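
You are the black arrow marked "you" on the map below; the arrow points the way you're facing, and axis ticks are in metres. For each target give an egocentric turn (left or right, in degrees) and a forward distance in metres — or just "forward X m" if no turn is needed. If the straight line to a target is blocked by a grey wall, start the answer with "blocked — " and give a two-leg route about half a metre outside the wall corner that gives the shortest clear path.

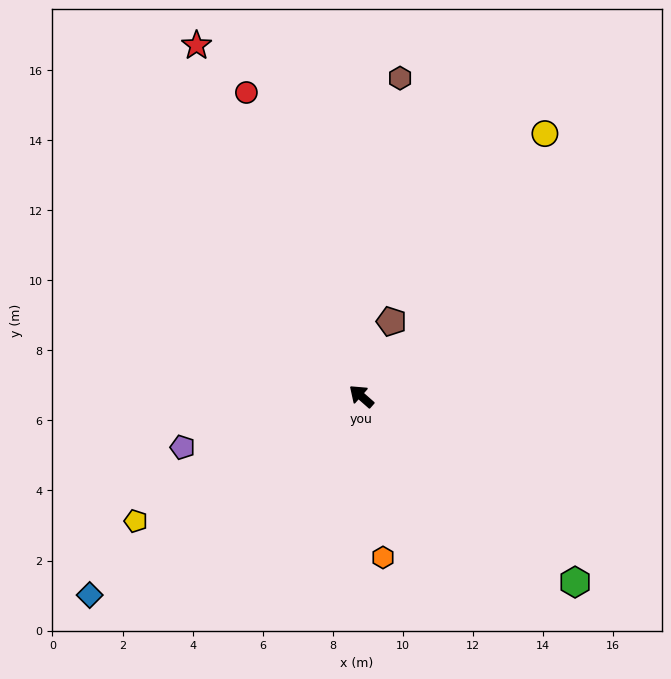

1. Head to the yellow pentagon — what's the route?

turn left 70°, forward 7.4 m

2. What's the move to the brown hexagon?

turn right 56°, forward 9.1 m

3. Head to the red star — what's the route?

turn right 24°, forward 11.1 m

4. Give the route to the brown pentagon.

turn right 71°, forward 2.3 m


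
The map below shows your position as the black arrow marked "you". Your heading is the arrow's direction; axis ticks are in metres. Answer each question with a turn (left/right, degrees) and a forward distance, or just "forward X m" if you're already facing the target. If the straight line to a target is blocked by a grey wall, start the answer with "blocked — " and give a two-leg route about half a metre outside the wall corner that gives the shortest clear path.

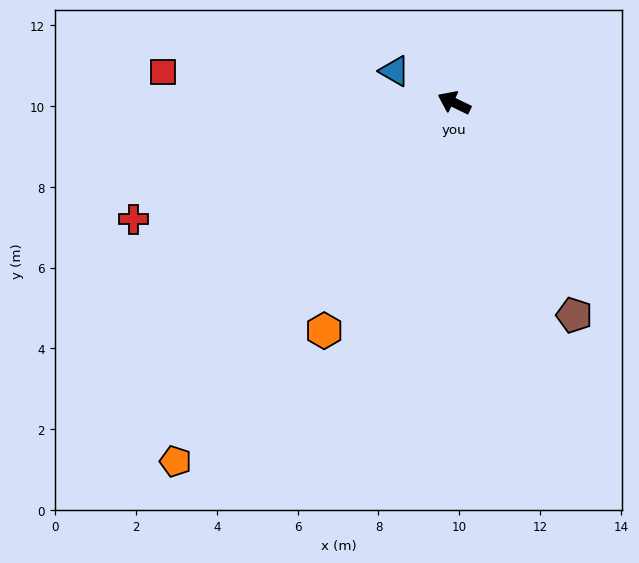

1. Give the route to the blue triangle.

turn right 2°, forward 1.7 m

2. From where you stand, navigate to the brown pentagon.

turn left 145°, forward 6.0 m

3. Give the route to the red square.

turn left 20°, forward 7.3 m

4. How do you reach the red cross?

turn left 46°, forward 8.4 m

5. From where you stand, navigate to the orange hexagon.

turn left 86°, forward 6.5 m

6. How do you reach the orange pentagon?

turn left 78°, forward 11.2 m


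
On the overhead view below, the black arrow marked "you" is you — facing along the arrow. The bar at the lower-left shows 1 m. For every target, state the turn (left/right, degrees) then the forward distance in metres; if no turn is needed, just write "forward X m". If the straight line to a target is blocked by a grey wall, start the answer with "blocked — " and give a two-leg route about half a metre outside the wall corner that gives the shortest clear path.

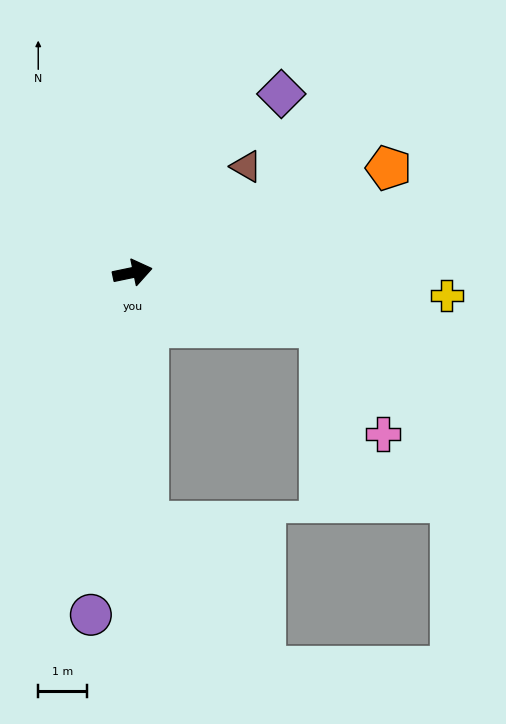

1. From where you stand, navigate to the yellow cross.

turn right 16°, forward 6.4 m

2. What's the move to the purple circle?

turn right 109°, forward 7.0 m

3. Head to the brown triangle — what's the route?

turn left 31°, forward 3.2 m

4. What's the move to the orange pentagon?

turn left 10°, forward 5.6 m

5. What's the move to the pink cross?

blocked — turn right 28°, forward 4.0 m, then turn right 43°, forward 2.5 m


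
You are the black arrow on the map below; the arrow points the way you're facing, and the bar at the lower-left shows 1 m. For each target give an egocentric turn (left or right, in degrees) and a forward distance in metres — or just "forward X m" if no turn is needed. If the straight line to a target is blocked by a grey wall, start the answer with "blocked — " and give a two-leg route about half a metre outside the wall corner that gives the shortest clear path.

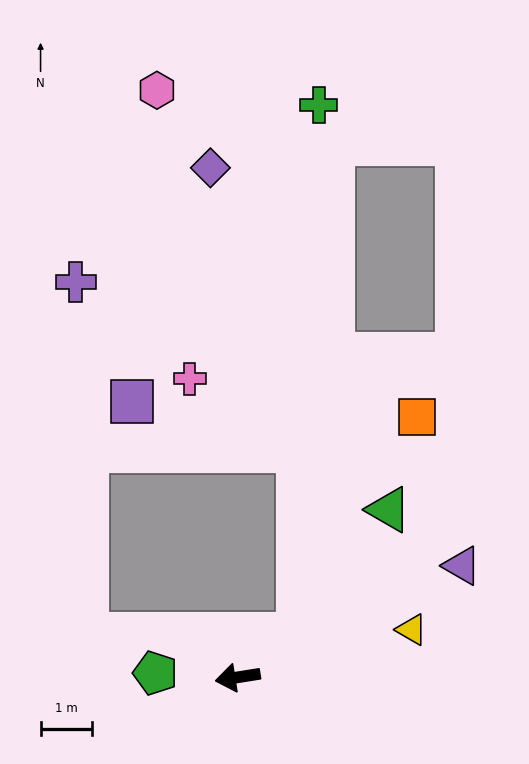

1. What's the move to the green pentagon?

turn right 12°, forward 1.6 m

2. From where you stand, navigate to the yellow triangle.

turn right 174°, forward 3.5 m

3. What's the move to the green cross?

blocked — turn right 154°, forward 1.4 m, then turn left 53°, forward 10.2 m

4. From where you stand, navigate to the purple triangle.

turn right 163°, forward 4.8 m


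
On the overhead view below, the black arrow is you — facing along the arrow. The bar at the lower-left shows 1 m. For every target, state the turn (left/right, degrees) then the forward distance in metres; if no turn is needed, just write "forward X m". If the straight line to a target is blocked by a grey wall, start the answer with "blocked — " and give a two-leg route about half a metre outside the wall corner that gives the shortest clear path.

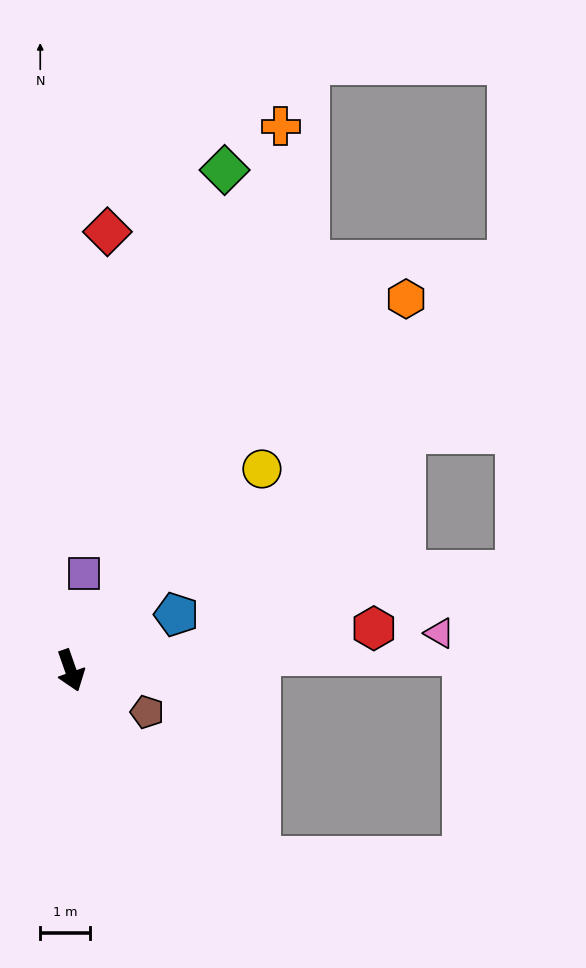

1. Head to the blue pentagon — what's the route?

turn left 99°, forward 2.4 m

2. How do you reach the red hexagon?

turn left 79°, forward 6.1 m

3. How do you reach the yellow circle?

turn left 117°, forward 5.6 m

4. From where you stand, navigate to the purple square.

turn left 153°, forward 2.0 m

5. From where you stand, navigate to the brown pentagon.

turn left 42°, forward 1.7 m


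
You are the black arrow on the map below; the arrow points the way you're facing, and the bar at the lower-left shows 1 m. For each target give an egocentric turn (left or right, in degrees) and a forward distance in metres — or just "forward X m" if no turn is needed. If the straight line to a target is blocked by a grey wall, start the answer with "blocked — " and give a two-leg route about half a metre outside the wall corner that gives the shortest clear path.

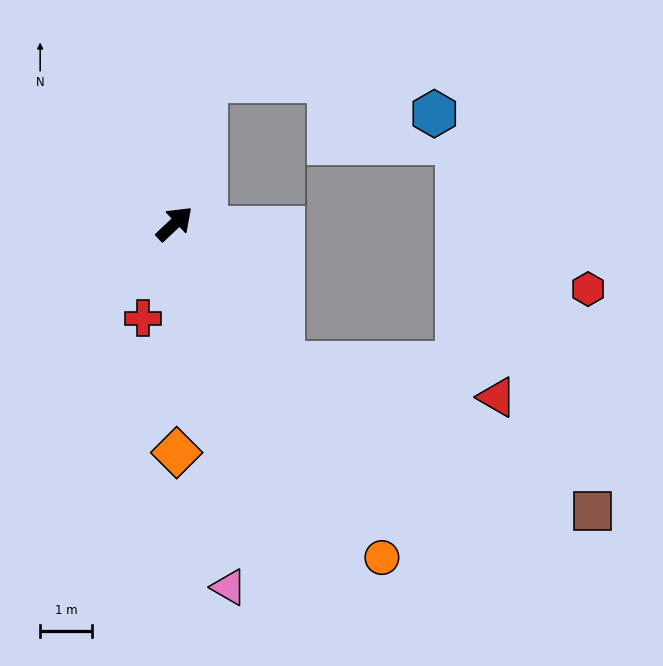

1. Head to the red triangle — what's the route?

blocked — turn right 95°, forward 3.4 m, then turn left 43°, forward 4.2 m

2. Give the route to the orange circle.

turn right 101°, forward 7.6 m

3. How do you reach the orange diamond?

turn right 133°, forward 4.5 m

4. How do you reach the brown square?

blocked — turn right 95°, forward 3.4 m, then turn left 26°, forward 6.7 m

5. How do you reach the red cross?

turn right 152°, forward 1.9 m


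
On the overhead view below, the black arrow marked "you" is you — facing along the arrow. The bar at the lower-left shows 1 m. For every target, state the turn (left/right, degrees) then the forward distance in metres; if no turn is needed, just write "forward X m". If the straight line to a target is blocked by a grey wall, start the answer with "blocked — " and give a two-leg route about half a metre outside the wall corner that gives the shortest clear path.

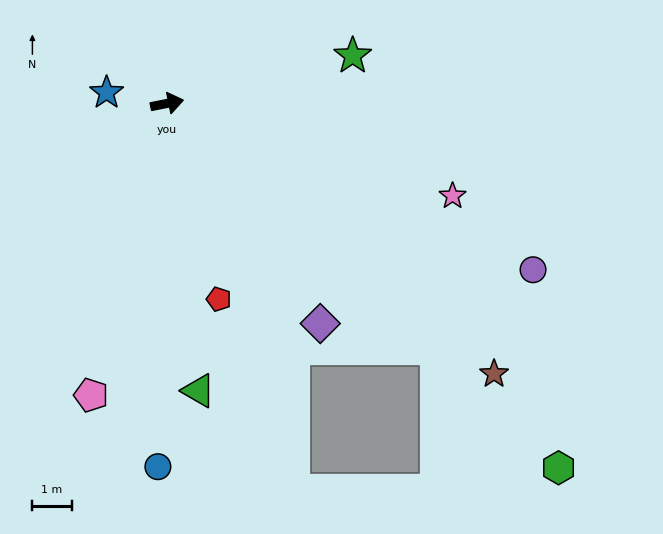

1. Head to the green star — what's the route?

turn left 3°, forward 4.9 m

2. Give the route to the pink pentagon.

turn right 116°, forward 7.7 m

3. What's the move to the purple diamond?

turn right 67°, forward 6.8 m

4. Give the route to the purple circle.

turn right 36°, forward 10.2 m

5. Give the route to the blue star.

turn left 158°, forward 1.6 m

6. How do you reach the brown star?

turn right 51°, forward 10.8 m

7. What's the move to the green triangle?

turn right 95°, forward 7.4 m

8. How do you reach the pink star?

turn right 29°, forward 7.6 m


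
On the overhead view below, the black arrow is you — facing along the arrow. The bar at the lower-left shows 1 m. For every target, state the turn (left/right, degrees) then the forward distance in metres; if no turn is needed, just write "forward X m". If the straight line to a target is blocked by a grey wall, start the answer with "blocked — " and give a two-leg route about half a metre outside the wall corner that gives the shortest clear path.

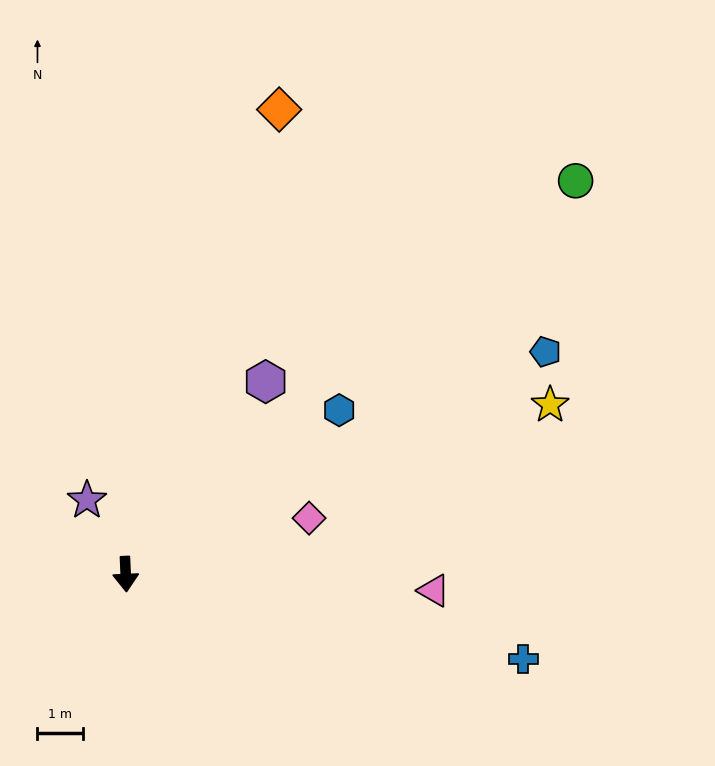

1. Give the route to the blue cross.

turn left 75°, forward 8.9 m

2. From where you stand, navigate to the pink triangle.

turn left 84°, forward 6.7 m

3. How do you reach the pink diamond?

turn left 104°, forward 4.2 m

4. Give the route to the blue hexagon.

turn left 125°, forward 5.9 m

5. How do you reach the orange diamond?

turn left 159°, forward 10.7 m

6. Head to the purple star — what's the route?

turn right 155°, forward 1.8 m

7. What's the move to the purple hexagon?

turn left 141°, forward 5.2 m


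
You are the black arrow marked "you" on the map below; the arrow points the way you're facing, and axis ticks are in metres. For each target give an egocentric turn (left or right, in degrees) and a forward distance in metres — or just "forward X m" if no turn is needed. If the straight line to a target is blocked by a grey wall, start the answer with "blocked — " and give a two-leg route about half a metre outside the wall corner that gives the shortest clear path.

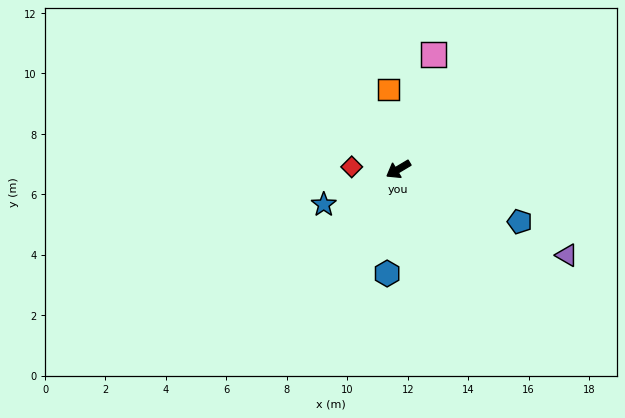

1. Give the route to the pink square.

turn right 138°, forward 4.0 m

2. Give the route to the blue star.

turn right 6°, forward 2.7 m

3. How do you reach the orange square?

turn right 114°, forward 2.7 m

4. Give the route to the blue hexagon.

turn left 53°, forward 3.5 m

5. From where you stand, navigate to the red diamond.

turn right 34°, forward 1.5 m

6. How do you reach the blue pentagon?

turn left 126°, forward 4.4 m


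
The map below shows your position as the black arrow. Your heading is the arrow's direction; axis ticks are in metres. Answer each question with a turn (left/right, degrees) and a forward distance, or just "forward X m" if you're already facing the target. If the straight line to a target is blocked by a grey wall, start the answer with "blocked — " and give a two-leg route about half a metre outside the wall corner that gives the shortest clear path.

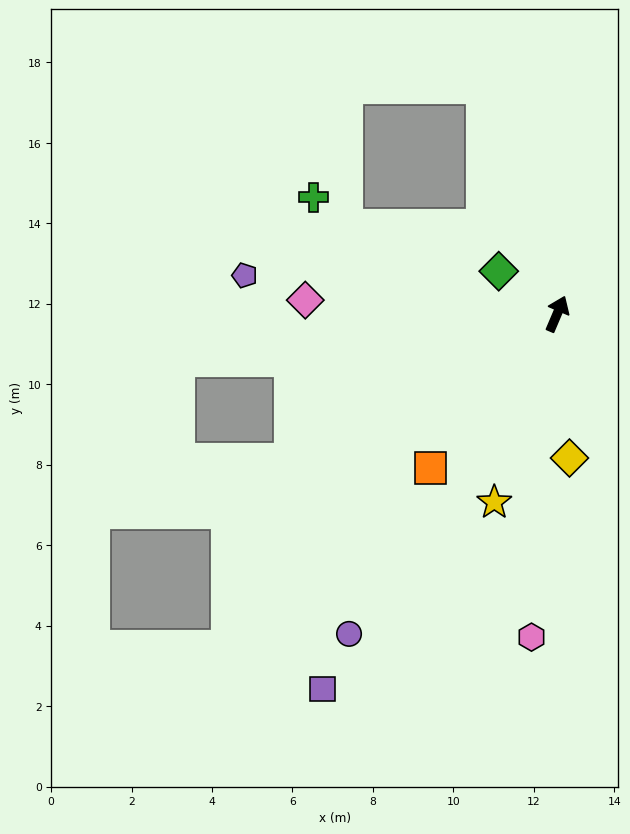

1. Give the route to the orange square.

turn left 164°, forward 5.0 m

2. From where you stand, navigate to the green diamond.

turn left 77°, forward 1.8 m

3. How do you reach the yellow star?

turn right 175°, forward 4.9 m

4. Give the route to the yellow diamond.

turn right 152°, forward 3.6 m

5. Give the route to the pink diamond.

turn left 110°, forward 6.3 m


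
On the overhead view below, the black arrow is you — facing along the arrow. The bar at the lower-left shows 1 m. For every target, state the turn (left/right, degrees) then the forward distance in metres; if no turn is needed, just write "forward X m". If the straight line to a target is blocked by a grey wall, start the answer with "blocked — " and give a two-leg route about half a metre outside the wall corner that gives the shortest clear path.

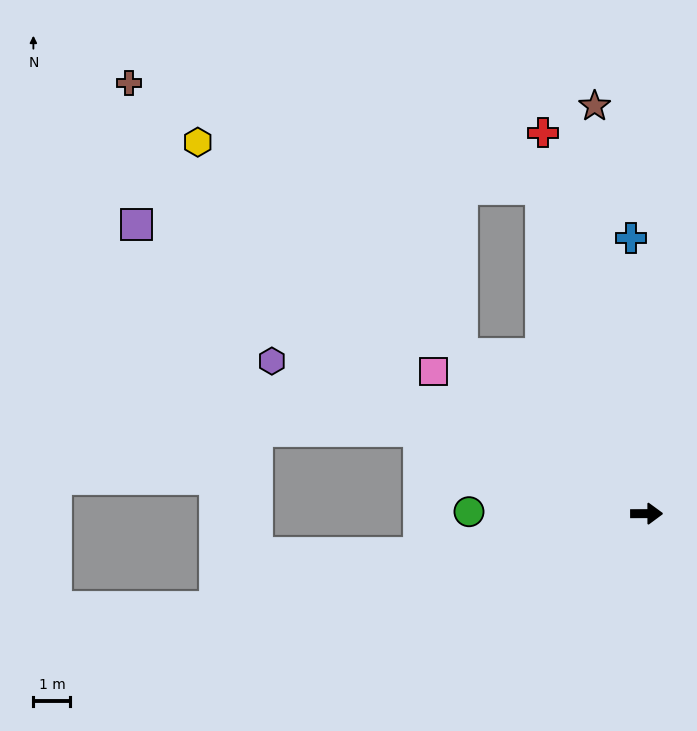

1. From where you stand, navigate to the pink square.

turn left 146°, forward 6.9 m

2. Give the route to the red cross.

turn left 105°, forward 10.6 m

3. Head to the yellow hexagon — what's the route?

turn left 140°, forward 15.7 m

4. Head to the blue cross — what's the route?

turn left 93°, forward 7.5 m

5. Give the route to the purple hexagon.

turn left 158°, forward 10.9 m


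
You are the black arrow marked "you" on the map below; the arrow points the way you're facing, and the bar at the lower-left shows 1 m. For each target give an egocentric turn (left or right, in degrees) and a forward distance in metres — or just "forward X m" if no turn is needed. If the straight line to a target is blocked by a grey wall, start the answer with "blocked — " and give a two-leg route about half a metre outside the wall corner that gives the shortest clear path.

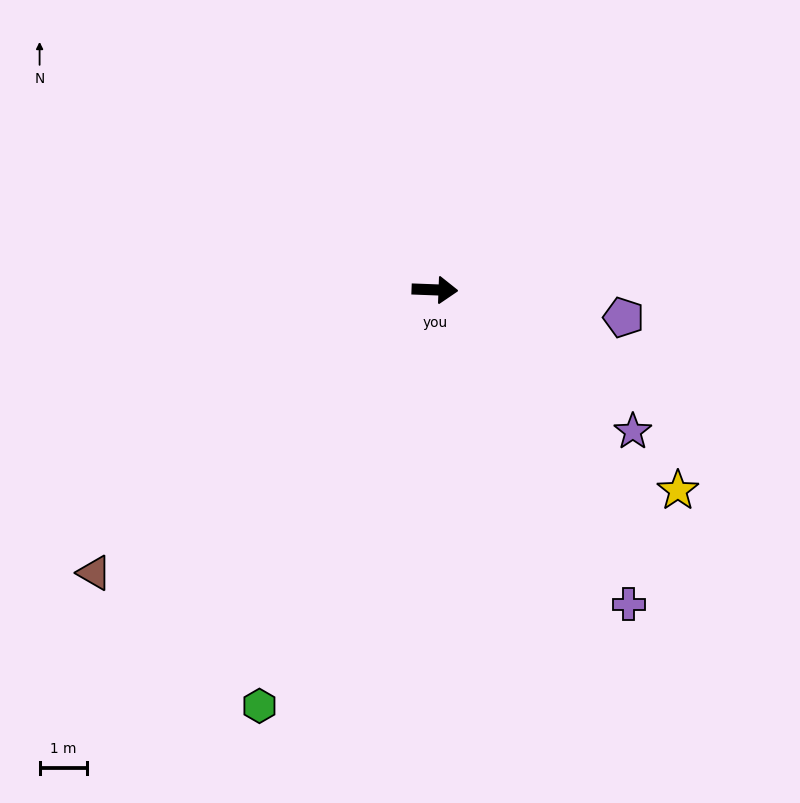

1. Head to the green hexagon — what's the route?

turn right 111°, forward 9.4 m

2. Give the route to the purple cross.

turn right 56°, forward 7.7 m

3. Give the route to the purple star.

turn right 33°, forward 5.1 m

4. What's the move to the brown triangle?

turn right 138°, forward 9.2 m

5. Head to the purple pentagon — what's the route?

turn right 6°, forward 4.0 m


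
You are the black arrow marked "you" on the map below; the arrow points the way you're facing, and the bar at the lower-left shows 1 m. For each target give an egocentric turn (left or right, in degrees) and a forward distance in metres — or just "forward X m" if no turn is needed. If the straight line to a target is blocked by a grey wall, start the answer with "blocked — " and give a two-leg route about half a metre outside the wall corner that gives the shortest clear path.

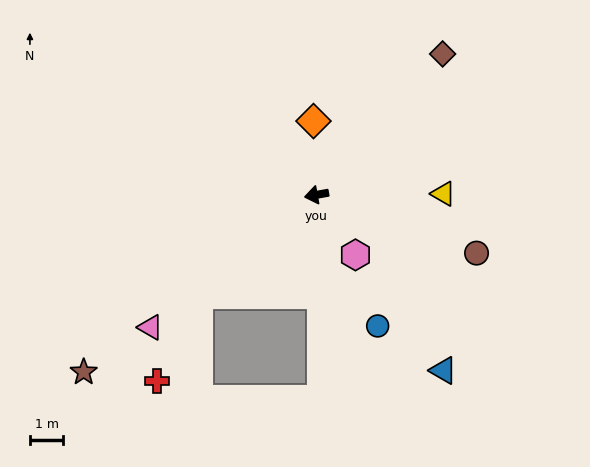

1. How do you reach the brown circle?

turn left 150°, forward 5.1 m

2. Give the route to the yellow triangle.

turn left 170°, forward 3.8 m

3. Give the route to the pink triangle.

turn left 28°, forward 6.4 m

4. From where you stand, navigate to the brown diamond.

turn right 142°, forward 5.7 m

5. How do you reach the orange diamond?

turn right 98°, forward 2.2 m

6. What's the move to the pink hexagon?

turn left 113°, forward 2.2 m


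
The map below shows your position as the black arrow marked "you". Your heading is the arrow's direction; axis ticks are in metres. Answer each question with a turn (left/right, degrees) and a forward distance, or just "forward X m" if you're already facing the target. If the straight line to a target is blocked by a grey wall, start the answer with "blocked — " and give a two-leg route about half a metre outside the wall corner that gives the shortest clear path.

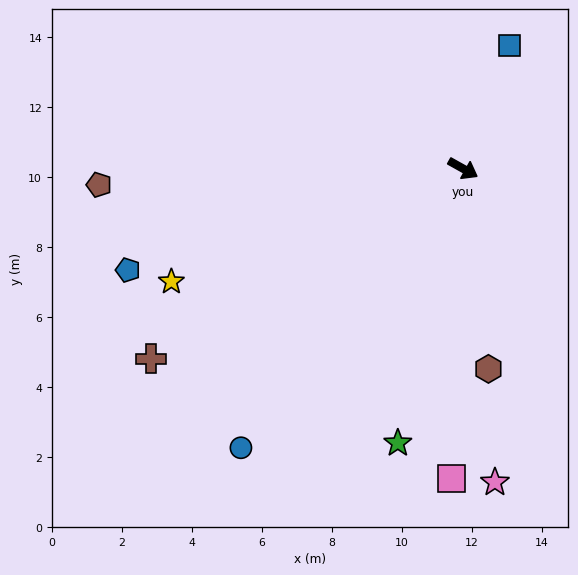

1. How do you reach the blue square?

turn left 98°, forward 3.8 m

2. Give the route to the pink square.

turn right 63°, forward 8.9 m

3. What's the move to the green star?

turn right 74°, forward 8.1 m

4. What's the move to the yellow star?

turn right 130°, forward 8.9 m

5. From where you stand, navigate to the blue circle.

turn right 99°, forward 10.2 m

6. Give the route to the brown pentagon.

turn right 148°, forward 10.4 m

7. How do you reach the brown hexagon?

turn right 54°, forward 5.8 m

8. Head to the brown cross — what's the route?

turn right 119°, forward 10.4 m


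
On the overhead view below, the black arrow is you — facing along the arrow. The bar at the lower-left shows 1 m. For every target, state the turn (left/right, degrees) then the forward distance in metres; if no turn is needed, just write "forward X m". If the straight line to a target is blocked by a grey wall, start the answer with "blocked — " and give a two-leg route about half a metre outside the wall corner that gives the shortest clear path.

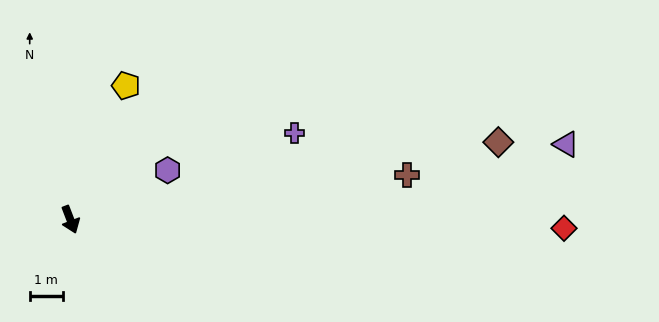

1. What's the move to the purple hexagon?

turn left 96°, forward 3.3 m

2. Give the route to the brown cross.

turn left 77°, forward 10.3 m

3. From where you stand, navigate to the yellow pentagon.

turn left 136°, forward 4.4 m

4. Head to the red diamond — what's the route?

turn left 68°, forward 14.9 m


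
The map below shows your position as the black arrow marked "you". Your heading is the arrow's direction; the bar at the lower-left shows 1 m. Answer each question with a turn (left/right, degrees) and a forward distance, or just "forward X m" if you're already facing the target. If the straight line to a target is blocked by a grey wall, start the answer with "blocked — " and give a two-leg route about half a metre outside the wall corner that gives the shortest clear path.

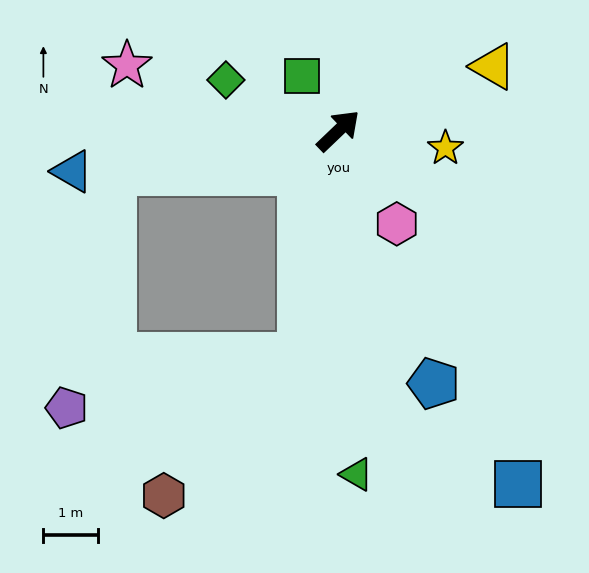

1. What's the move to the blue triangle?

turn left 145°, forward 4.9 m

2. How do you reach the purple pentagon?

blocked — turn right 143°, forward 4.2 m, then turn right 68°, forward 4.4 m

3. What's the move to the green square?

turn left 80°, forward 1.2 m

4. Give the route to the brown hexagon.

blocked — turn right 143°, forward 4.2 m, then turn right 35°, forward 3.6 m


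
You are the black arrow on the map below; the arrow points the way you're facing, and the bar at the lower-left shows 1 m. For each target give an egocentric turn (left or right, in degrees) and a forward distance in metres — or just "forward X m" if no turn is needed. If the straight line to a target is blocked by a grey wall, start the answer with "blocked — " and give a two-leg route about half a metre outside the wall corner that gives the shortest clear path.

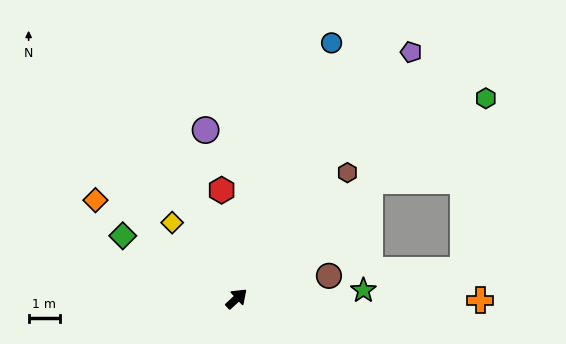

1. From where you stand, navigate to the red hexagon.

turn left 55°, forward 3.5 m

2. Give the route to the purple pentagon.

turn left 12°, forward 9.7 m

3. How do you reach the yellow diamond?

turn left 88°, forward 3.2 m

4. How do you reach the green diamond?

turn left 108°, forward 4.2 m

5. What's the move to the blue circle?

turn left 27°, forward 8.8 m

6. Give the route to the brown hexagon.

turn left 6°, forward 5.4 m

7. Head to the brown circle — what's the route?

turn right 29°, forward 3.1 m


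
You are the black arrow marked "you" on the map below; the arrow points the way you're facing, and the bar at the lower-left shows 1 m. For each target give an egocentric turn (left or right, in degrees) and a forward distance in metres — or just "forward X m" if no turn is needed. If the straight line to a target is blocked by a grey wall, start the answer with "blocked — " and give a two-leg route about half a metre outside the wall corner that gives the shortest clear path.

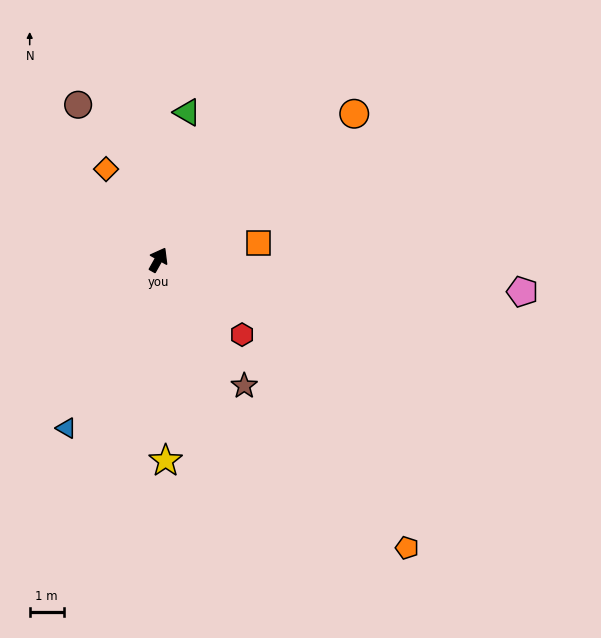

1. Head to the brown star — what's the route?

turn right 116°, forward 4.5 m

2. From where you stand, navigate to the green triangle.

turn left 18°, forward 4.4 m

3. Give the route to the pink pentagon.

turn right 66°, forward 10.7 m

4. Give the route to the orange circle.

turn right 24°, forward 7.2 m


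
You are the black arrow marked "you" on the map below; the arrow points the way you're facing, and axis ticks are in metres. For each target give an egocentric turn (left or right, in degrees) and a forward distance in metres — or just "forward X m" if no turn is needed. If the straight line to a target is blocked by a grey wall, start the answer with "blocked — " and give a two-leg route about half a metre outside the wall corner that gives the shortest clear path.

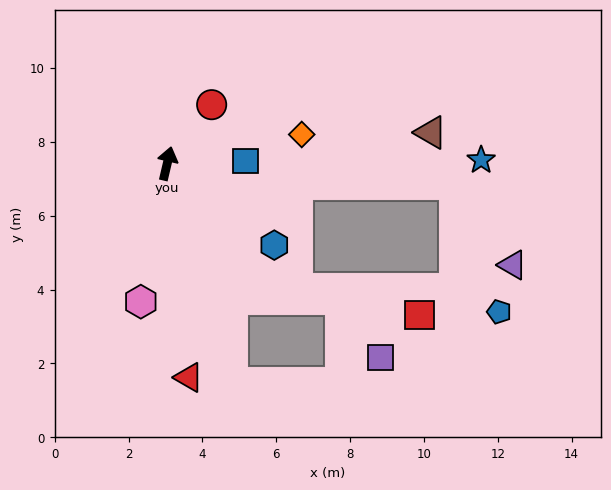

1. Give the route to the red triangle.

turn right 161°, forward 5.8 m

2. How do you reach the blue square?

turn right 75°, forward 2.1 m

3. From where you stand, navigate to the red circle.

turn right 24°, forward 2.0 m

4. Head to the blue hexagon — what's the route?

turn right 114°, forward 3.6 m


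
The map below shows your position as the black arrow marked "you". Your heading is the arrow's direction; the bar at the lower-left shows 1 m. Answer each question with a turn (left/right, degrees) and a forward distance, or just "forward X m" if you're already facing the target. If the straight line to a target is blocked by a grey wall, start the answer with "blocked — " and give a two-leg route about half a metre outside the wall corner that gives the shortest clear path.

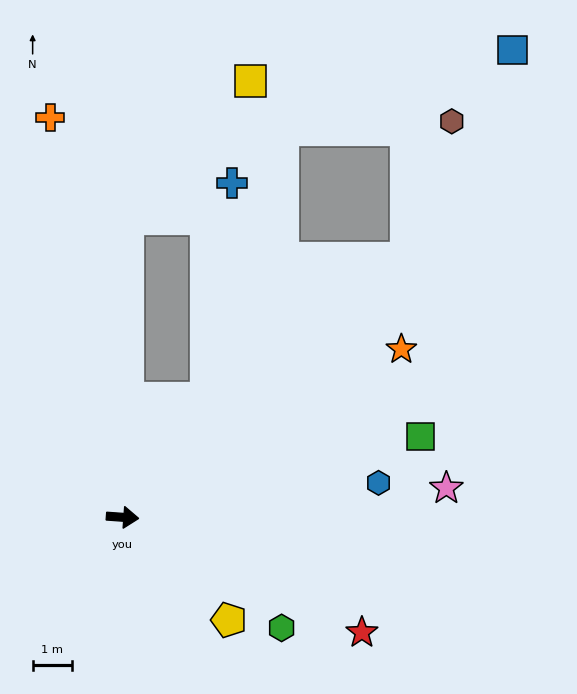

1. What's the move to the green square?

turn left 19°, forward 7.9 m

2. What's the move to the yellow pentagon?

turn right 40°, forward 3.8 m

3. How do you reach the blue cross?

blocked — turn left 59°, forward 3.7 m, then turn left 28°, forward 5.5 m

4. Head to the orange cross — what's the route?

turn left 104°, forward 10.4 m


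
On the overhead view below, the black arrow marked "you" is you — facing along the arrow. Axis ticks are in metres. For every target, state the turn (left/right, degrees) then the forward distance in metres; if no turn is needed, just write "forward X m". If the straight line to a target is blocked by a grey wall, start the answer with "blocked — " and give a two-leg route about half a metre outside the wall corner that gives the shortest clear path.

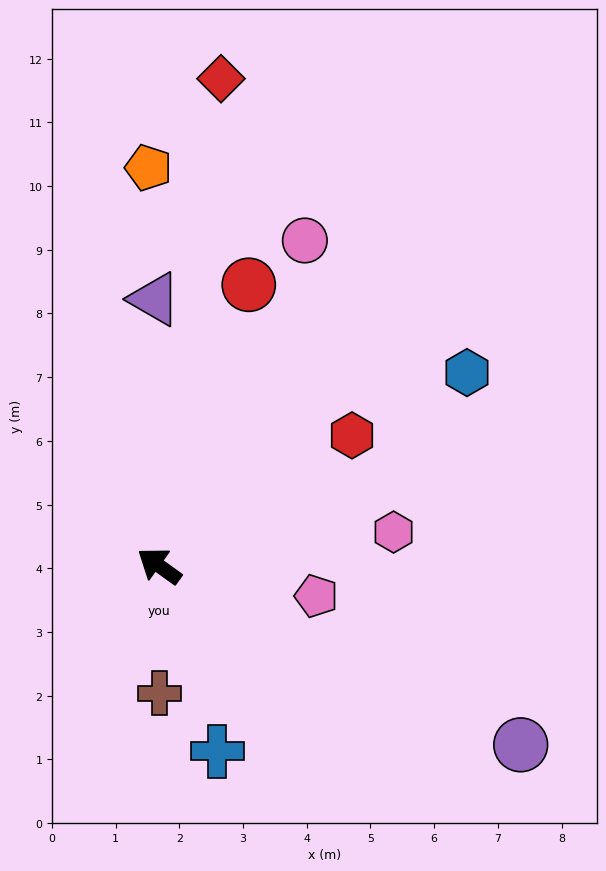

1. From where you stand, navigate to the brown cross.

turn left 126°, forward 2.0 m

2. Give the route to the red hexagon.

turn right 110°, forward 3.7 m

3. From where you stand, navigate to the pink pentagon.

turn right 155°, forward 2.5 m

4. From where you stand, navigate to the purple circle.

turn right 171°, forward 6.3 m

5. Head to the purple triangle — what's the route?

turn right 53°, forward 4.2 m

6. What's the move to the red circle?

turn right 72°, forward 4.6 m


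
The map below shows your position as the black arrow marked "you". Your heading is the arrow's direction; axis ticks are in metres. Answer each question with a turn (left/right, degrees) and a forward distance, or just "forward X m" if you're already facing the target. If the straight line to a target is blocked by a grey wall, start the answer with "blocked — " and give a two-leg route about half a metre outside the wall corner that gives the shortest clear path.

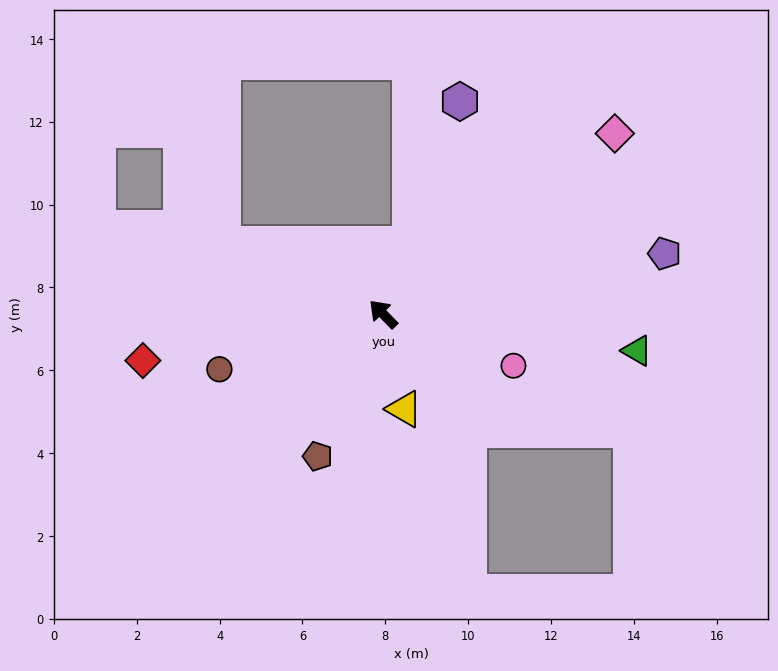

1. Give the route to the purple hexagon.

turn right 64°, forward 5.5 m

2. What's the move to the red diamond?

turn left 57°, forward 5.9 m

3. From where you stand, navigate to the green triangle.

turn right 143°, forward 6.2 m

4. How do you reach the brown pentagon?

turn left 111°, forward 3.8 m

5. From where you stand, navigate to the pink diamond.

turn right 96°, forward 7.1 m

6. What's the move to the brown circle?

turn left 64°, forward 4.2 m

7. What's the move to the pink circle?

turn right 156°, forward 3.4 m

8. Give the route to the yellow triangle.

turn left 148°, forward 2.4 m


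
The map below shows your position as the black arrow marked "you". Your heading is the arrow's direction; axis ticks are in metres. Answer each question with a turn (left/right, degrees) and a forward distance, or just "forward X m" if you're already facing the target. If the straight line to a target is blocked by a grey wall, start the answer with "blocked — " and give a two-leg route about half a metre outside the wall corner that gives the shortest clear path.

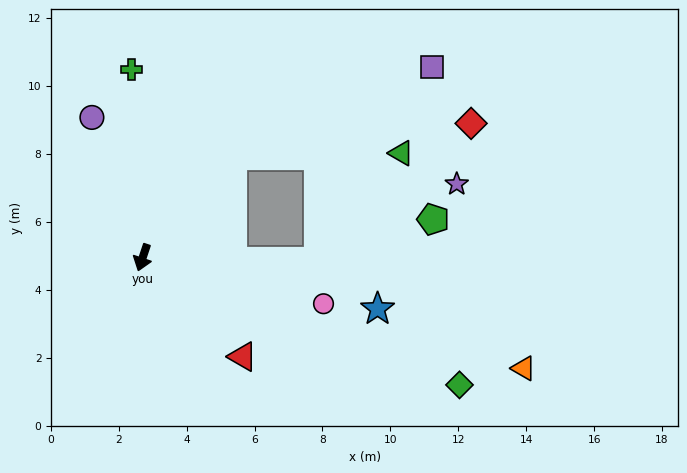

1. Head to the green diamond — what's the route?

turn left 87°, forward 10.1 m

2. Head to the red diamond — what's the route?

blocked — turn left 157°, forward 4.0 m, then turn right 41°, forward 7.1 m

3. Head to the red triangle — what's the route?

turn left 64°, forward 4.1 m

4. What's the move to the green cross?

turn right 158°, forward 5.5 m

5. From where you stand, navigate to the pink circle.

turn left 94°, forward 5.5 m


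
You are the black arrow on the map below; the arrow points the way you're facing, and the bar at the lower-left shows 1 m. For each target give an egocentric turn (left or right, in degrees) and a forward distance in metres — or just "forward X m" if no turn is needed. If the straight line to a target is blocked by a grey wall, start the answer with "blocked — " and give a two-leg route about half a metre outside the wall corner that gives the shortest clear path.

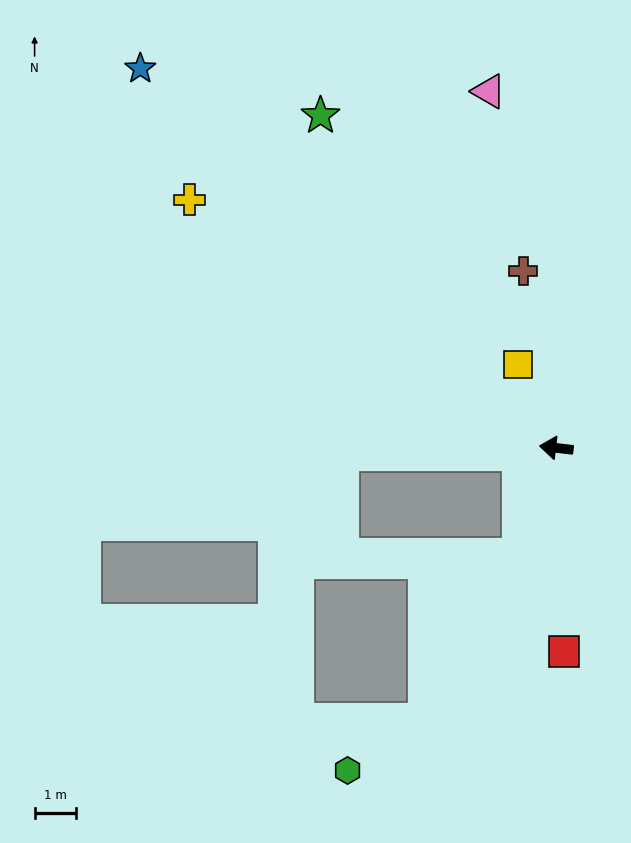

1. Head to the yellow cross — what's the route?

turn right 27°, forward 10.6 m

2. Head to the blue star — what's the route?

turn right 36°, forward 13.4 m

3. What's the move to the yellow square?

turn right 59°, forward 2.2 m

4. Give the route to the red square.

turn left 99°, forward 4.9 m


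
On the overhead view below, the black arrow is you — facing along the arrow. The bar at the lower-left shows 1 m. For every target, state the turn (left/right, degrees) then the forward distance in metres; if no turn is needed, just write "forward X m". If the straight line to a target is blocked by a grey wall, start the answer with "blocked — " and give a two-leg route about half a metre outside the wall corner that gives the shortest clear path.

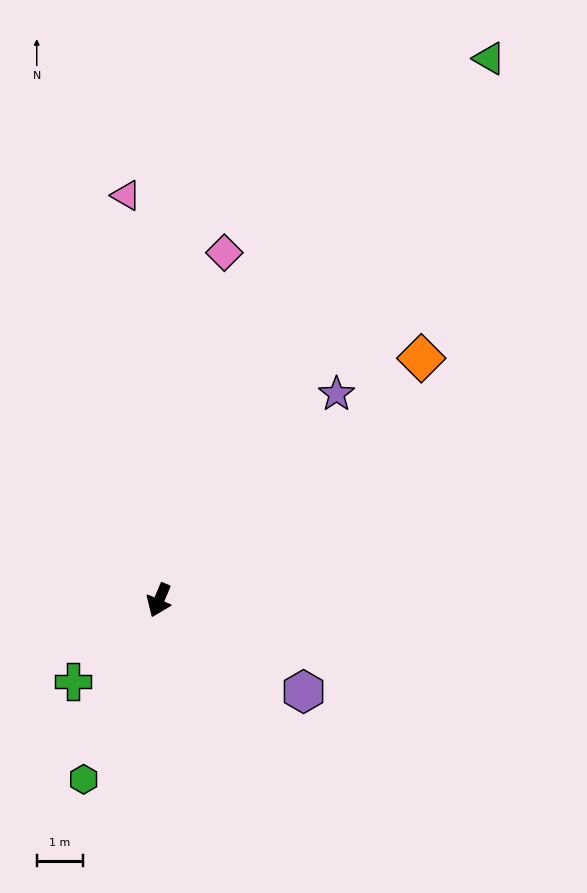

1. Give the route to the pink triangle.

turn right 153°, forward 8.7 m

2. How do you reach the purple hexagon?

turn left 81°, forward 3.7 m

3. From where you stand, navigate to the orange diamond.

turn left 156°, forward 7.7 m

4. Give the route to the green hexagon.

forward 4.2 m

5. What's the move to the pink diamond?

turn right 168°, forward 7.6 m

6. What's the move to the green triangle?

turn left 171°, forward 13.6 m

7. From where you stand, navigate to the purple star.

turn left 162°, forward 5.8 m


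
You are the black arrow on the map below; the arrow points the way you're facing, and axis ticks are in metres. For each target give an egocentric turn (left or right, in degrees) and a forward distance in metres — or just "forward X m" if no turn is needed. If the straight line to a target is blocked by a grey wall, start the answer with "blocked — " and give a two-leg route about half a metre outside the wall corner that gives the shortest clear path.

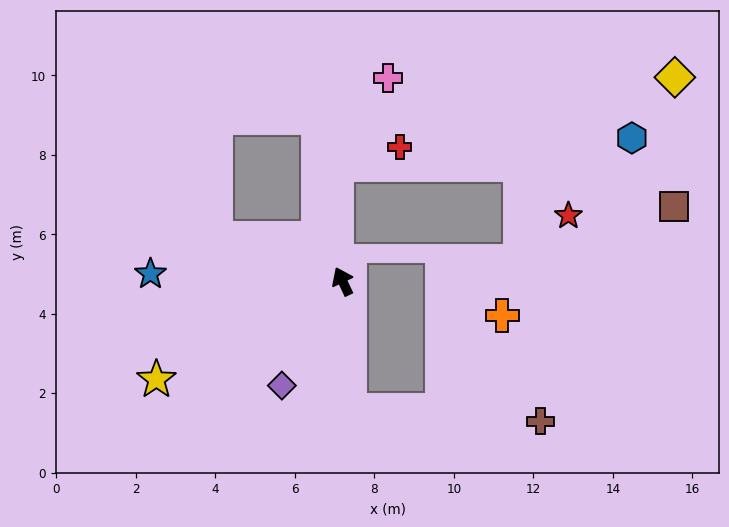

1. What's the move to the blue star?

turn left 63°, forward 4.8 m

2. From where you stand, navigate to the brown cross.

blocked — turn left 158°, forward 3.3 m, then turn left 84°, forward 4.8 m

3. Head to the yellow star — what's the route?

turn left 93°, forward 5.3 m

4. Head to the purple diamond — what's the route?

turn left 125°, forward 3.0 m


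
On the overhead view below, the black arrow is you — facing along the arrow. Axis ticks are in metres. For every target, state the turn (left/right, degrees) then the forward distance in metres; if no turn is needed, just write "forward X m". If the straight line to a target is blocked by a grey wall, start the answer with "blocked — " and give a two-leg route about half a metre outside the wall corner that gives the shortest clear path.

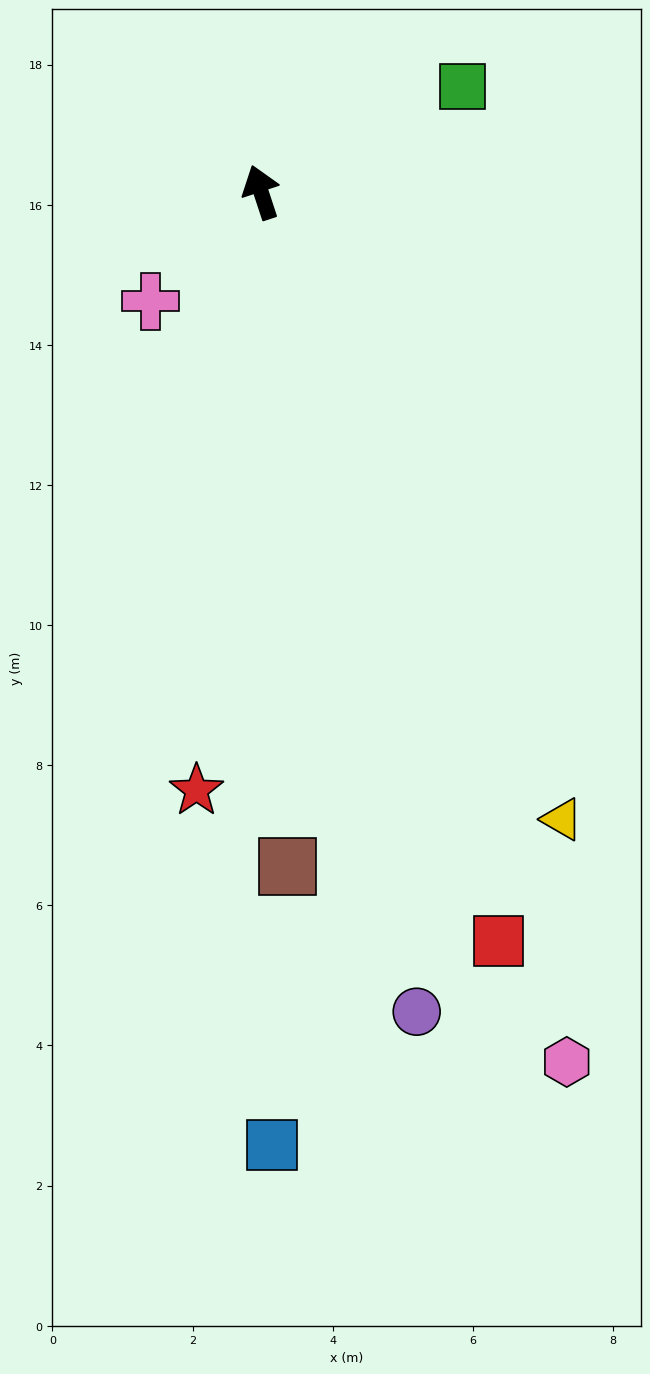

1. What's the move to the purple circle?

turn left 173°, forward 11.9 m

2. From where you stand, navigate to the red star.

turn left 156°, forward 8.6 m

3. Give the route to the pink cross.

turn left 116°, forward 2.2 m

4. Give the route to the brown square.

turn left 164°, forward 9.6 m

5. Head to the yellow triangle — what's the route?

turn right 173°, forward 9.9 m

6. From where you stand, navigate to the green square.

turn right 81°, forward 3.3 m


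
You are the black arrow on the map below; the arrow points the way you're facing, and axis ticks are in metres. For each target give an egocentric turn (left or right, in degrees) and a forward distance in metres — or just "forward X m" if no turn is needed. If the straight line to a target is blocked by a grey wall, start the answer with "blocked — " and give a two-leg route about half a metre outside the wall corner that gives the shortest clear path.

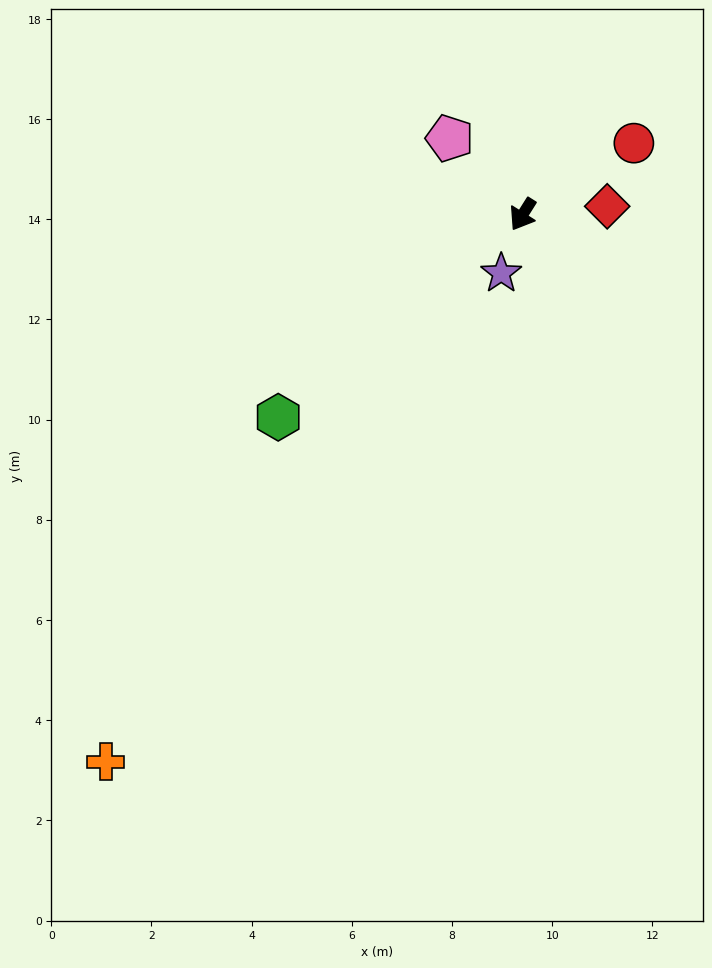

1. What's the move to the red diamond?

turn left 128°, forward 1.7 m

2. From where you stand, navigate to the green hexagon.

turn right 18°, forward 6.3 m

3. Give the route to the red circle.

turn left 155°, forward 2.6 m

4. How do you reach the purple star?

turn left 12°, forward 1.2 m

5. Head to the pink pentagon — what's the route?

turn right 104°, forward 2.1 m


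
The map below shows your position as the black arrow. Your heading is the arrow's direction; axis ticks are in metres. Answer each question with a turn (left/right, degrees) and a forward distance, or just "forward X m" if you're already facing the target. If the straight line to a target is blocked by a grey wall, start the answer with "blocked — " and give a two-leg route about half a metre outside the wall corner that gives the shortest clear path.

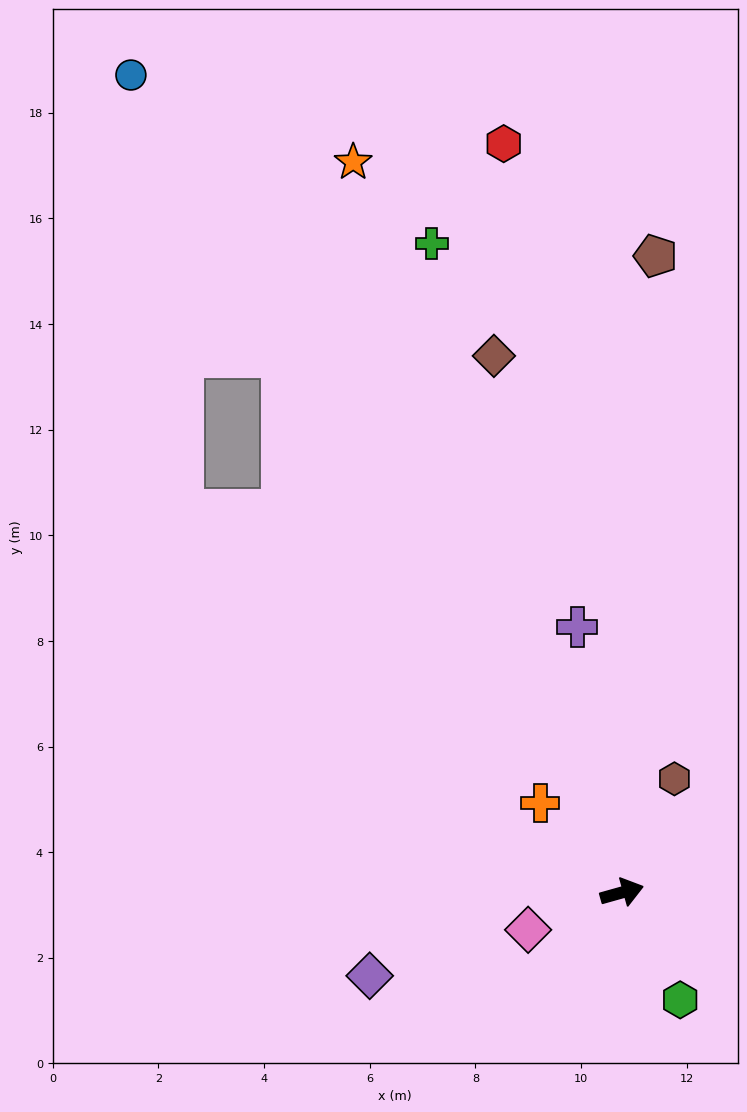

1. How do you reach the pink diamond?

turn right 174°, forward 1.9 m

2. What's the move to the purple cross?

turn left 84°, forward 5.1 m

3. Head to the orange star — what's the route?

turn left 95°, forward 14.7 m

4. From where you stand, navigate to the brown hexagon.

turn left 50°, forward 2.4 m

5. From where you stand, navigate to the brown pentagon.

turn left 71°, forward 12.1 m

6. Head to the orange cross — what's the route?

turn left 117°, forward 2.3 m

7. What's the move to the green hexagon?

turn right 77°, forward 2.3 m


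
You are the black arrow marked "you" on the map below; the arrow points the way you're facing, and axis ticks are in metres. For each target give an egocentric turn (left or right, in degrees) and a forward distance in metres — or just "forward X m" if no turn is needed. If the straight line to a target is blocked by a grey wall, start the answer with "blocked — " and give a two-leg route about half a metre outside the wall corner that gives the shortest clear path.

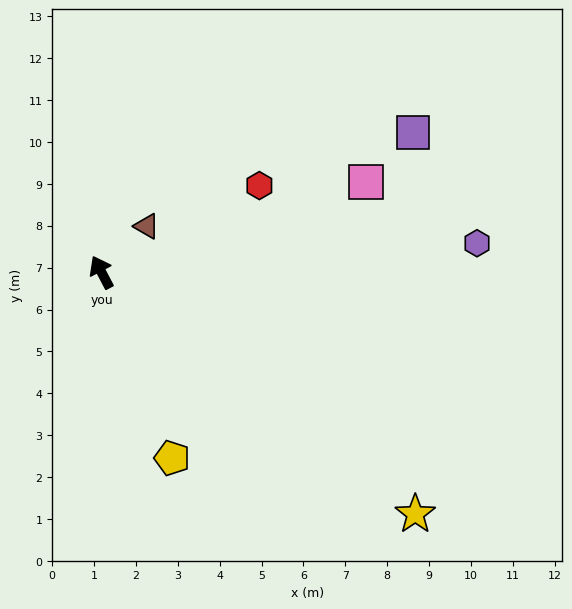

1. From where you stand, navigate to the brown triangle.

turn right 72°, forward 1.5 m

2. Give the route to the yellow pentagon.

turn left 173°, forward 4.7 m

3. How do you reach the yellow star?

turn right 155°, forward 9.5 m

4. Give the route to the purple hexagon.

turn right 113°, forward 9.0 m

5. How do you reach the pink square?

turn right 99°, forward 6.7 m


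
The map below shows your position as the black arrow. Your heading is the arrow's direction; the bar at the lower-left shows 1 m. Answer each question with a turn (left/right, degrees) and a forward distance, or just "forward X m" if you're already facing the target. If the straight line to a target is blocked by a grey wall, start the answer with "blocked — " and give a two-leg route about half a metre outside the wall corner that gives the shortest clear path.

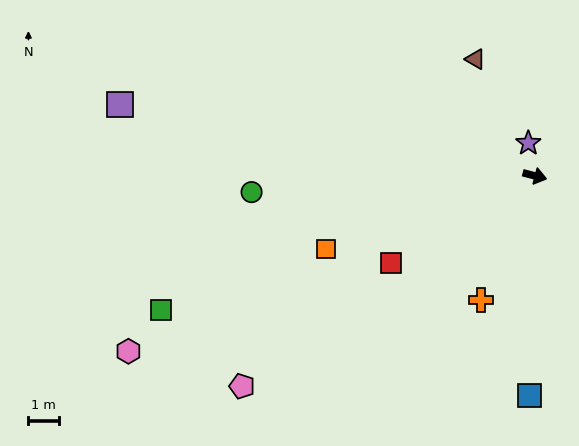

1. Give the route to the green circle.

turn right 162°, forward 9.4 m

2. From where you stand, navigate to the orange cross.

turn right 99°, forward 4.5 m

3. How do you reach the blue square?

turn right 77°, forward 7.3 m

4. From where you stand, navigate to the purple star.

turn left 116°, forward 1.1 m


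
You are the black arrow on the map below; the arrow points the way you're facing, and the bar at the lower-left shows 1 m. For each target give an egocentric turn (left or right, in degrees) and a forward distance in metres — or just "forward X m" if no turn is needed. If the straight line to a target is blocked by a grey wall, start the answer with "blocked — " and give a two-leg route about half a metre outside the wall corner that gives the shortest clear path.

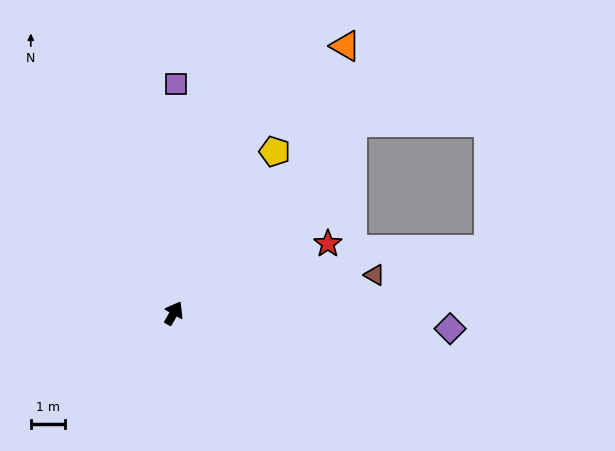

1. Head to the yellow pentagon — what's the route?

turn right 2°, forward 5.5 m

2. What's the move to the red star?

turn right 36°, forward 4.9 m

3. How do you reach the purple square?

turn left 29°, forward 6.6 m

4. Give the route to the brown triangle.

turn right 49°, forward 5.9 m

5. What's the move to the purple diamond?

turn right 63°, forward 8.0 m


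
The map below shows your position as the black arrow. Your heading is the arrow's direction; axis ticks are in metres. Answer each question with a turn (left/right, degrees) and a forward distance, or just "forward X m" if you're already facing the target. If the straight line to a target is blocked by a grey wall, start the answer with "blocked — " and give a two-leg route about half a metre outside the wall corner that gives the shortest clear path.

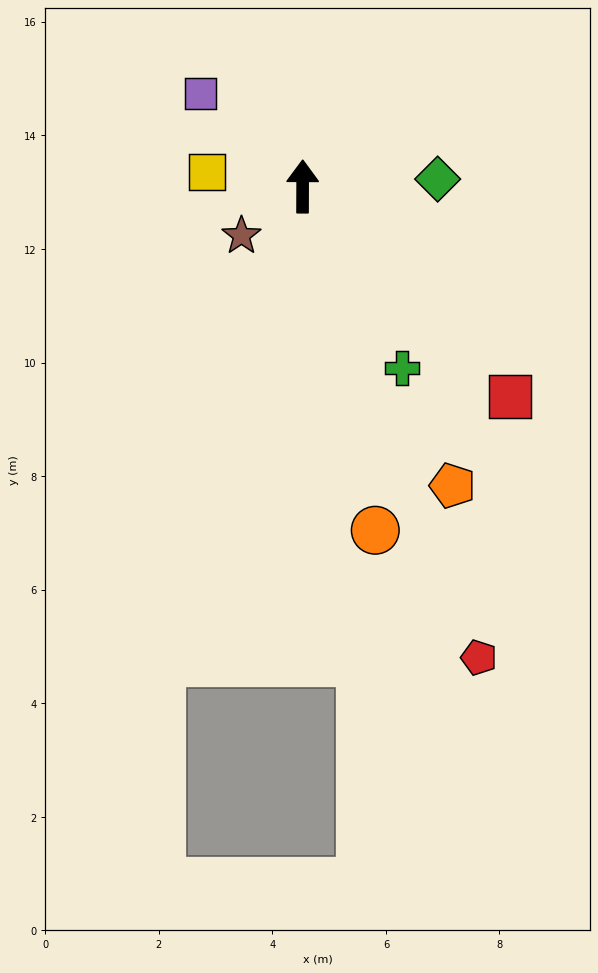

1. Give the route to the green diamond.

turn right 87°, forward 2.4 m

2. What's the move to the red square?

turn right 135°, forward 5.2 m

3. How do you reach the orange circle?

turn right 168°, forward 6.2 m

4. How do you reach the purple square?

turn left 48°, forward 2.4 m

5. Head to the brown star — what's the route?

turn left 129°, forward 1.4 m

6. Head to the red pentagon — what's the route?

turn right 159°, forward 8.9 m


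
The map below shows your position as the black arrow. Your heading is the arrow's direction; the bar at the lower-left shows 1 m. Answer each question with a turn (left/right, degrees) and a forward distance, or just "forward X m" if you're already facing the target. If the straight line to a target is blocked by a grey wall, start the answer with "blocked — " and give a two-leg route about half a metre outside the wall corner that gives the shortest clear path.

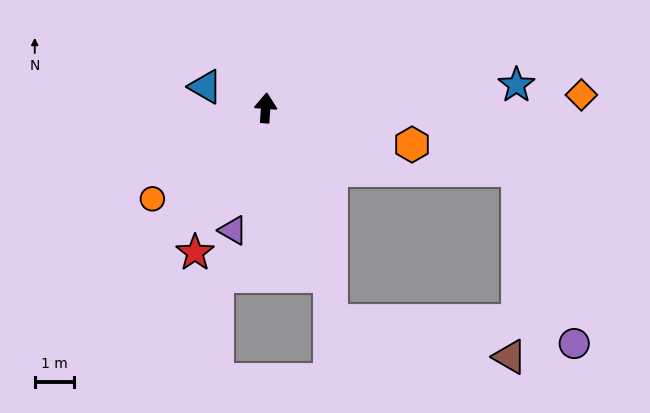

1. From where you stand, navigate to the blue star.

turn right 81°, forward 6.4 m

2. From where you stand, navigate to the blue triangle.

turn left 75°, forward 1.6 m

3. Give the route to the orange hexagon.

turn right 100°, forward 3.8 m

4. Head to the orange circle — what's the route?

turn left 133°, forward 3.7 m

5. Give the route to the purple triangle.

turn left 169°, forward 3.2 m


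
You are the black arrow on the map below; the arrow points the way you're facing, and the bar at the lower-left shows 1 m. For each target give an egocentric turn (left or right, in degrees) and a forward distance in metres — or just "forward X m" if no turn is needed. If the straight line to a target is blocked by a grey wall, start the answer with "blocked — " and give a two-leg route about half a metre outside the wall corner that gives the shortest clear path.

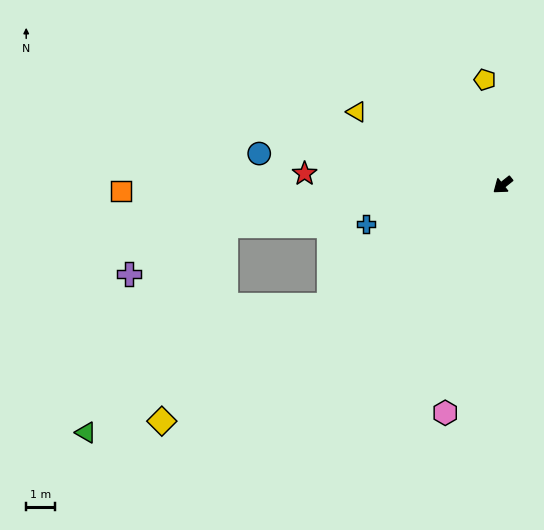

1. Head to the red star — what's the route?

turn right 42°, forward 6.9 m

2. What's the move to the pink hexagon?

turn left 37°, forward 8.1 m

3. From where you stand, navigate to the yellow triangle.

turn right 65°, forward 5.6 m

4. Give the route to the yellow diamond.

turn right 4°, forward 14.3 m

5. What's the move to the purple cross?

blocked — turn right 30°, forward 9.7 m, then turn left 18°, forward 3.7 m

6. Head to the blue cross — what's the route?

turn right 23°, forward 4.9 m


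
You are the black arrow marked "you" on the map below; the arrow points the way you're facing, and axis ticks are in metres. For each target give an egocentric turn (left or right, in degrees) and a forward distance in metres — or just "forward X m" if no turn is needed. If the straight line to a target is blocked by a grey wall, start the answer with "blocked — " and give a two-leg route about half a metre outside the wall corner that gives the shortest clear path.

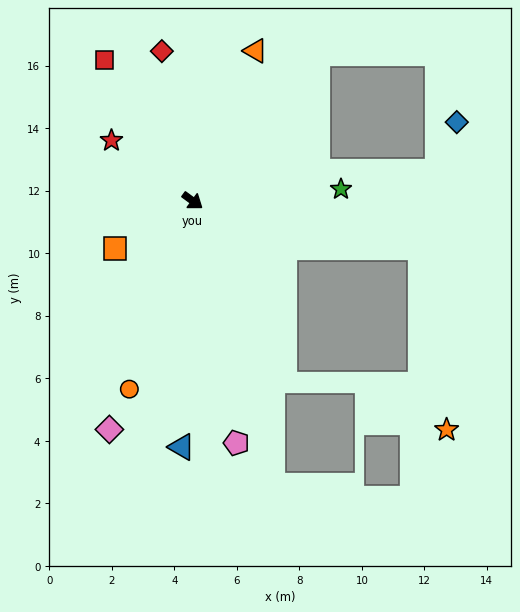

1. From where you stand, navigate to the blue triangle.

turn right 56°, forward 7.9 m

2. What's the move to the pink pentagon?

turn right 43°, forward 7.9 m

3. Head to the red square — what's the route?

turn left 158°, forward 5.3 m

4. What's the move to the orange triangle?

turn left 104°, forward 5.2 m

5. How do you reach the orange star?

blocked — turn left 25°, forward 7.5 m, then turn right 71°, forward 5.9 m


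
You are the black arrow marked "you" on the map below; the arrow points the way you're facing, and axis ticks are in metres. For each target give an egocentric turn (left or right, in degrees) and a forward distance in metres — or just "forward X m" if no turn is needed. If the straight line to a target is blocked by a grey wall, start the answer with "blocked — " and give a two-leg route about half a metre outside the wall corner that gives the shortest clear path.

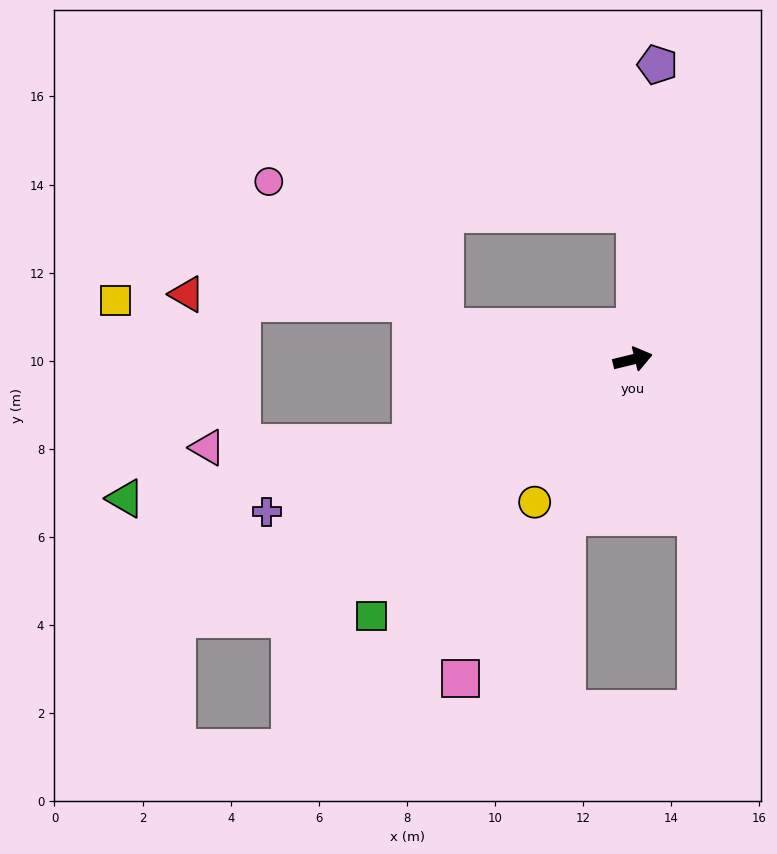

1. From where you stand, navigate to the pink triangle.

blocked — turn right 173°, forward 5.4 m, then turn right 19°, forward 4.6 m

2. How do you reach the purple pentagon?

turn left 72°, forward 6.7 m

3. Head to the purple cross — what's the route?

turn right 171°, forward 9.0 m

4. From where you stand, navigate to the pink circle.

blocked — turn left 156°, forward 4.3 m, then turn right 29°, forward 5.2 m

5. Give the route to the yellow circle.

turn right 138°, forward 3.9 m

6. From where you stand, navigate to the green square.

turn right 149°, forward 8.3 m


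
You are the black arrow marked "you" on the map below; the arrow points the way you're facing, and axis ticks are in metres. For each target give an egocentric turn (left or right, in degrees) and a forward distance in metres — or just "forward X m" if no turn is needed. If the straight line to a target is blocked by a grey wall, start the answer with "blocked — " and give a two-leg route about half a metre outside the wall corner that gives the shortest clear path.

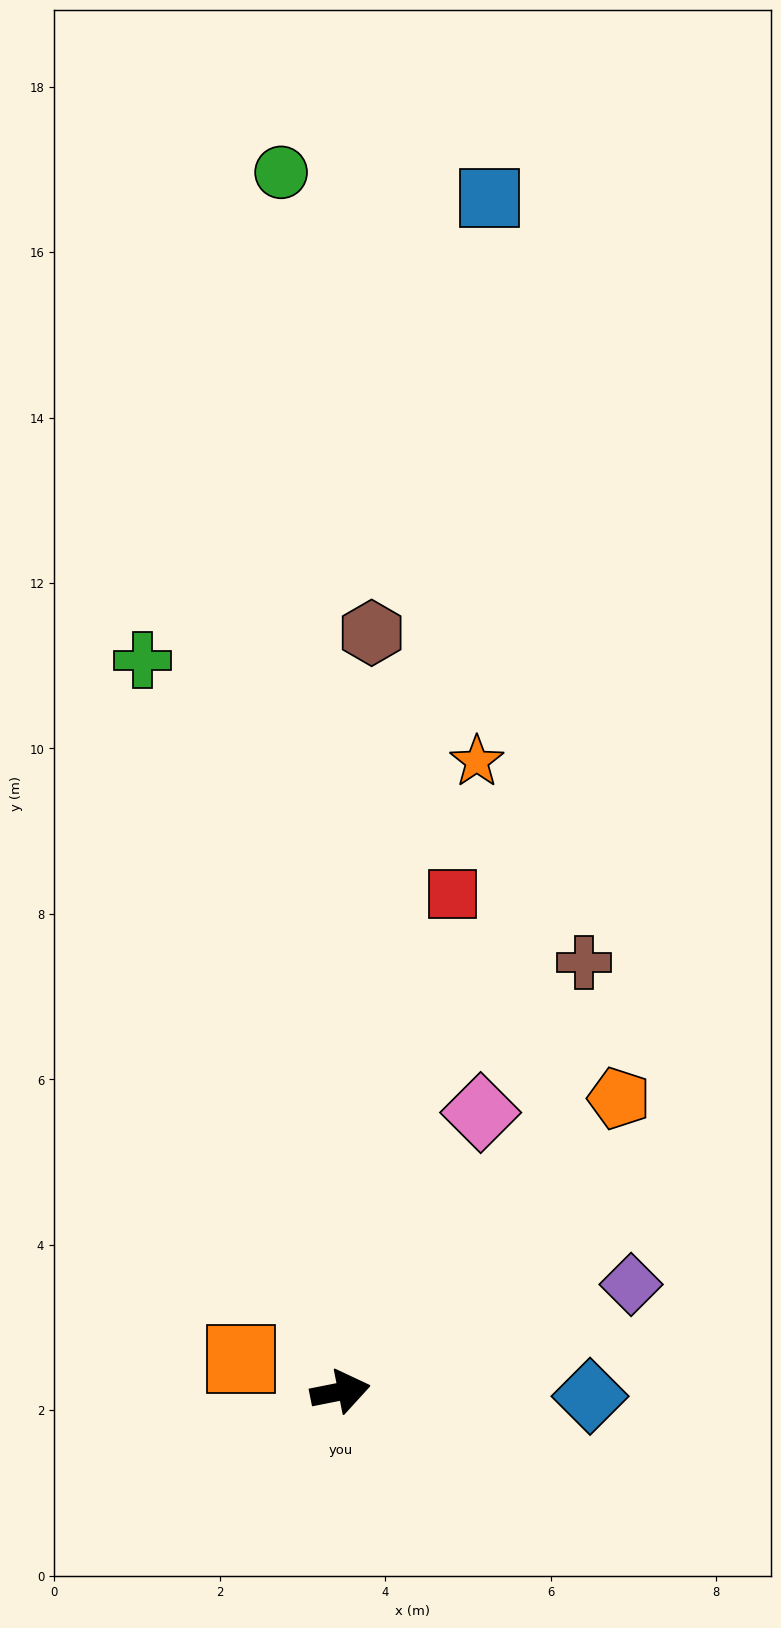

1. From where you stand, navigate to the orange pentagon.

turn left 35°, forward 4.9 m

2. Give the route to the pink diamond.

turn left 52°, forward 3.8 m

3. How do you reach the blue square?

turn left 72°, forward 14.5 m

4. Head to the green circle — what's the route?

turn left 82°, forward 14.8 m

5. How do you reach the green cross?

turn left 94°, forward 9.2 m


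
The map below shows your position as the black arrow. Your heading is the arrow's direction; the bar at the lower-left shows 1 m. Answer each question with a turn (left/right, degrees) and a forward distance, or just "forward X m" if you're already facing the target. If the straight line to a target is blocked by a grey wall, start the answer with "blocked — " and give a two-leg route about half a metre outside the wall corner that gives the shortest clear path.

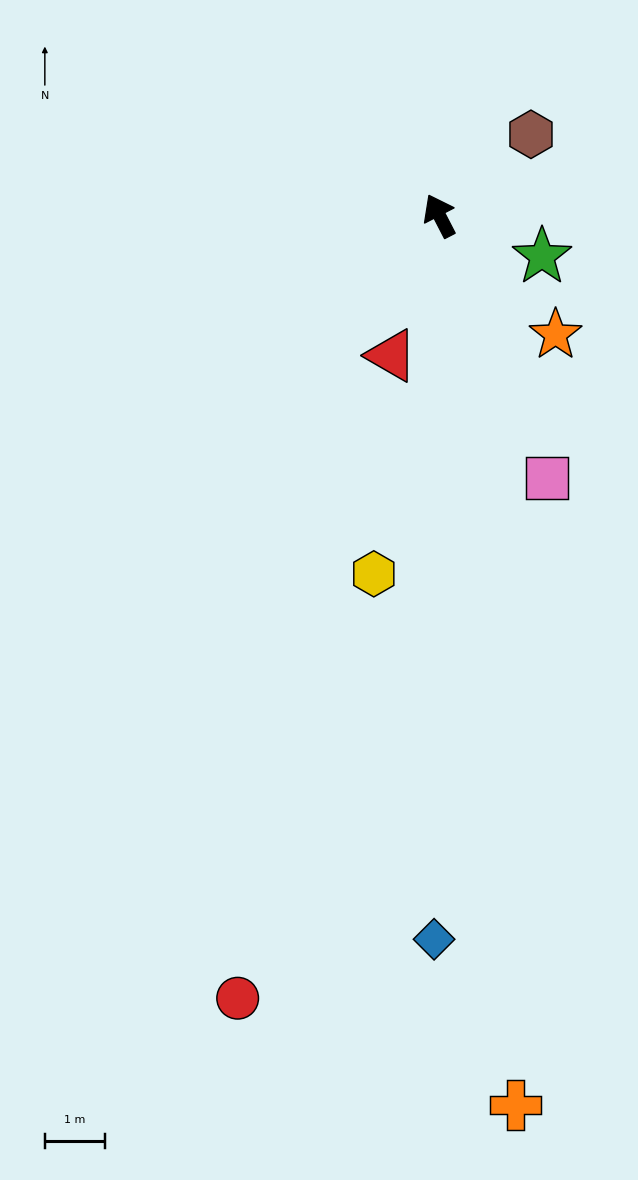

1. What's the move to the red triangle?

turn left 134°, forward 2.5 m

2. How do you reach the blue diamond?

turn left 152°, forward 12.1 m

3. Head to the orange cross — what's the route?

turn left 158°, forward 14.9 m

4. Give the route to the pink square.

turn left 175°, forward 4.7 m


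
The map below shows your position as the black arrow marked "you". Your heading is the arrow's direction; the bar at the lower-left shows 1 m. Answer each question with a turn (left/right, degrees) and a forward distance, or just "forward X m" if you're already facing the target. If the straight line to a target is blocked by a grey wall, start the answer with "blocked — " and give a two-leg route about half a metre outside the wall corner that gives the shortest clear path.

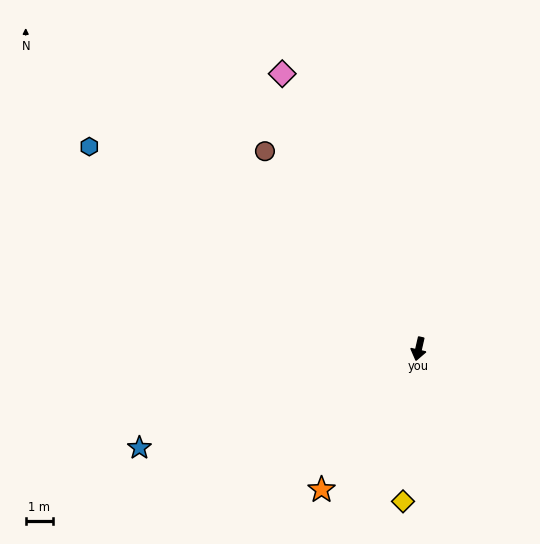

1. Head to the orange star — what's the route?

turn right 22°, forward 6.2 m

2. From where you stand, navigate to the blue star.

turn right 58°, forward 10.8 m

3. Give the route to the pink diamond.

turn right 141°, forward 11.2 m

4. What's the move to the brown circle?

turn right 129°, forward 9.1 m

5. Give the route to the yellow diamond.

turn left 7°, forward 5.6 m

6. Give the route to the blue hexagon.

turn right 109°, forward 14.1 m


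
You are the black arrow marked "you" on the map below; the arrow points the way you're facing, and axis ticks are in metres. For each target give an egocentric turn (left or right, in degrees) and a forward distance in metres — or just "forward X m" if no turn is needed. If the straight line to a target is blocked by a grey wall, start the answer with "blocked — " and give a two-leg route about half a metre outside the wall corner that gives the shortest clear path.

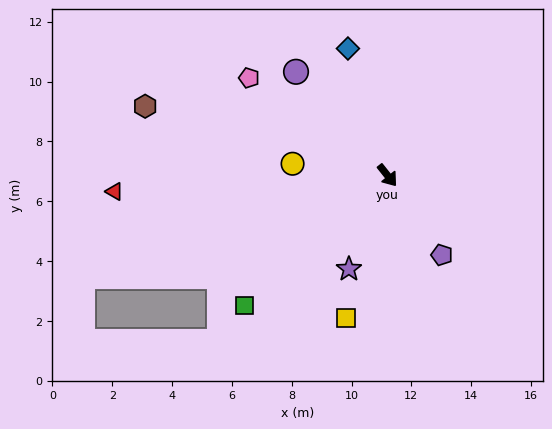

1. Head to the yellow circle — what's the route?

turn right 135°, forward 3.2 m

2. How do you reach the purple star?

turn right 61°, forward 3.4 m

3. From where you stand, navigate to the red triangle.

turn right 125°, forward 9.1 m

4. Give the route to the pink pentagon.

turn right 164°, forward 5.7 m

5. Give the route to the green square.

turn right 86°, forward 6.5 m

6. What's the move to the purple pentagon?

turn right 4°, forward 3.2 m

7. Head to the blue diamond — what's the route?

turn left 159°, forward 4.4 m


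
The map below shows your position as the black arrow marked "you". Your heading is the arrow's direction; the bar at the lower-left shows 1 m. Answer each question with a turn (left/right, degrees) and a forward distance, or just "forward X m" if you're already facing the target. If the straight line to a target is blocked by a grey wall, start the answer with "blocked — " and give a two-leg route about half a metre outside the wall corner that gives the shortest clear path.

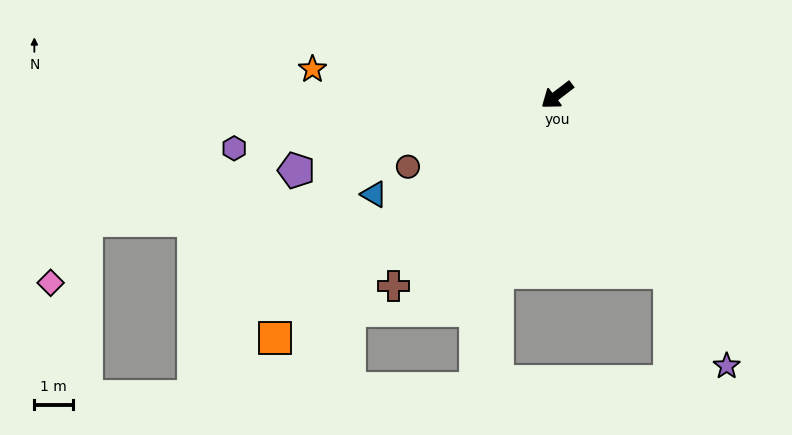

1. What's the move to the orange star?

turn right 43°, forward 6.3 m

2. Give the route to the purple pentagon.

turn right 21°, forward 7.0 m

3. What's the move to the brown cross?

turn left 12°, forward 6.5 m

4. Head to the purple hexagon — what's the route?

turn right 28°, forward 8.4 m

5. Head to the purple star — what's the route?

turn left 85°, forward 8.2 m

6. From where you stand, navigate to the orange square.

turn left 3°, forward 9.6 m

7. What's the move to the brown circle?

turn right 12°, forward 4.3 m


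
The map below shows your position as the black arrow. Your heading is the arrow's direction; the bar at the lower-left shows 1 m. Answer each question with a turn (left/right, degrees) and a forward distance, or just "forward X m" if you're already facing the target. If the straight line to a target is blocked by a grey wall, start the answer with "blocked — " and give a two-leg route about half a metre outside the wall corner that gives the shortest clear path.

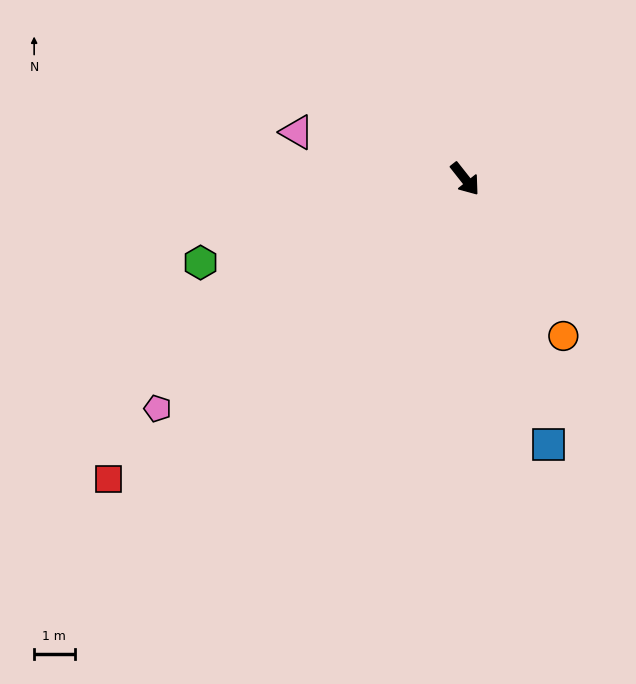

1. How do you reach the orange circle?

turn right 6°, forward 4.6 m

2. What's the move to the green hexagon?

turn right 111°, forward 6.9 m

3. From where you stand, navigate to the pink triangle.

turn right 144°, forward 4.3 m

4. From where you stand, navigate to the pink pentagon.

turn right 92°, forward 9.5 m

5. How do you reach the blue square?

turn right 21°, forward 6.9 m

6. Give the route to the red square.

turn right 88°, forward 11.5 m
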